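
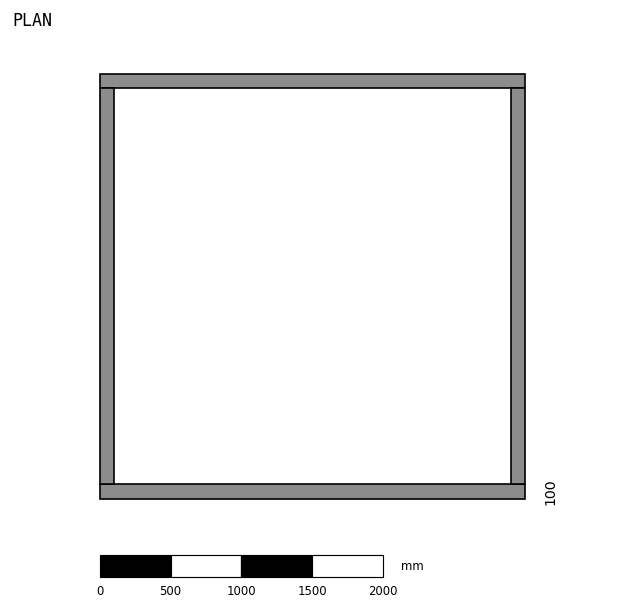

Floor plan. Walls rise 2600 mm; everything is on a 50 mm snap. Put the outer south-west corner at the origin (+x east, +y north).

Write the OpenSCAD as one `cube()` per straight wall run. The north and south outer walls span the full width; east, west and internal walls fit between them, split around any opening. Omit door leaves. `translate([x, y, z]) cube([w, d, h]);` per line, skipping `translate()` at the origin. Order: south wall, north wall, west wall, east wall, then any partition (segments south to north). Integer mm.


cube([3000, 100, 2600]);
translate([0, 2900, 0]) cube([3000, 100, 2600]);
translate([0, 100, 0]) cube([100, 2800, 2600]);
translate([2900, 100, 0]) cube([100, 2800, 2600]);


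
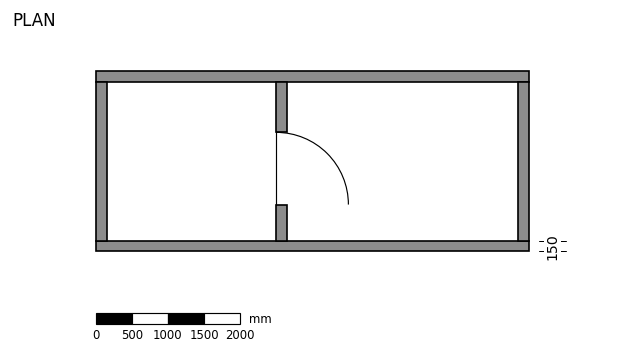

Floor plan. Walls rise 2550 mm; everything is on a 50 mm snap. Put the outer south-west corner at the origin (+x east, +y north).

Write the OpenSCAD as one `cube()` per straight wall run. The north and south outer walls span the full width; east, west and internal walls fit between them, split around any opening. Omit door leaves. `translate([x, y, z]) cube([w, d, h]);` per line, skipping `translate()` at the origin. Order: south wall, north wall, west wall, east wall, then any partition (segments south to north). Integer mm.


cube([6000, 150, 2550]);
translate([0, 2350, 0]) cube([6000, 150, 2550]);
translate([0, 150, 0]) cube([150, 2200, 2550]);
translate([5850, 150, 0]) cube([150, 2200, 2550]);
translate([2500, 150, 0]) cube([150, 500, 2550]);
translate([2500, 1650, 0]) cube([150, 700, 2550]);


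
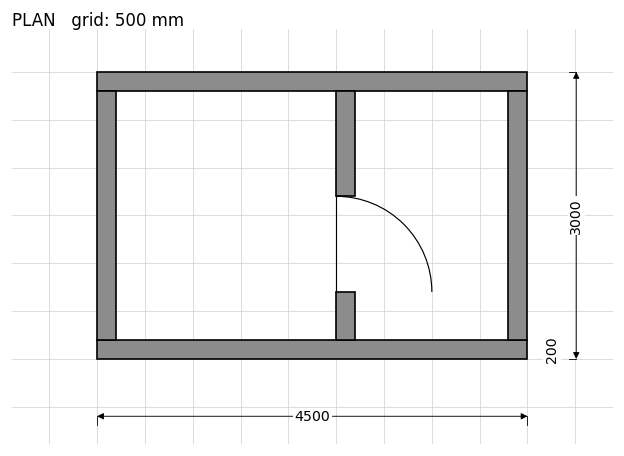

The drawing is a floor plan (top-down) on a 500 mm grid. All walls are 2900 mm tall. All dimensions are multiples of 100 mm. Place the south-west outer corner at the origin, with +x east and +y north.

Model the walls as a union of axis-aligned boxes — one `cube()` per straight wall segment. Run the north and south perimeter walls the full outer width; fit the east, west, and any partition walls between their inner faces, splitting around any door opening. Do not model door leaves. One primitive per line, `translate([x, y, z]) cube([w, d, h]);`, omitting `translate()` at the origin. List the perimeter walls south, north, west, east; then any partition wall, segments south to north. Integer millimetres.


cube([4500, 200, 2900]);
translate([0, 2800, 0]) cube([4500, 200, 2900]);
translate([0, 200, 0]) cube([200, 2600, 2900]);
translate([4300, 200, 0]) cube([200, 2600, 2900]);
translate([2500, 200, 0]) cube([200, 500, 2900]);
translate([2500, 1700, 0]) cube([200, 1100, 2900]);


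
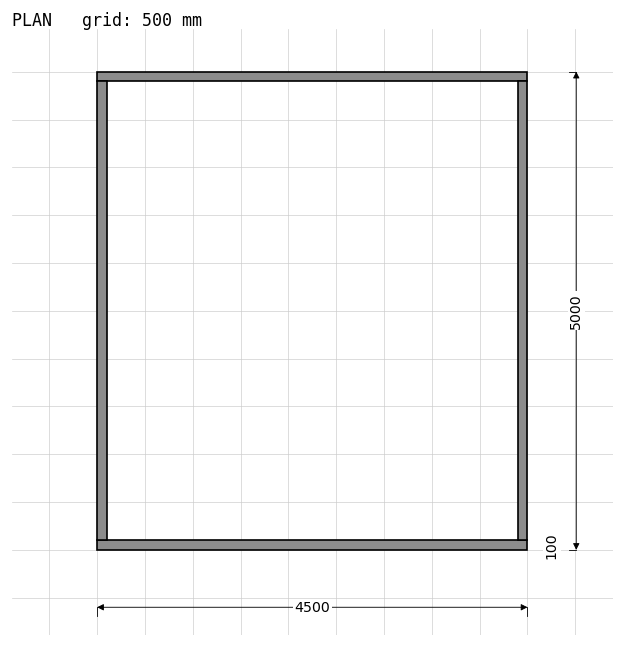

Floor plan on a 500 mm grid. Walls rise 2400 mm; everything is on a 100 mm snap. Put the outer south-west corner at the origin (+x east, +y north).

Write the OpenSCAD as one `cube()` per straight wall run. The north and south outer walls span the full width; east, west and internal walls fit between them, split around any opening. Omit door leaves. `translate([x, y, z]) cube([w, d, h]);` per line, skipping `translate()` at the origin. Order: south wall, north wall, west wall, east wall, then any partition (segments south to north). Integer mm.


cube([4500, 100, 2400]);
translate([0, 4900, 0]) cube([4500, 100, 2400]);
translate([0, 100, 0]) cube([100, 4800, 2400]);
translate([4400, 100, 0]) cube([100, 4800, 2400]);


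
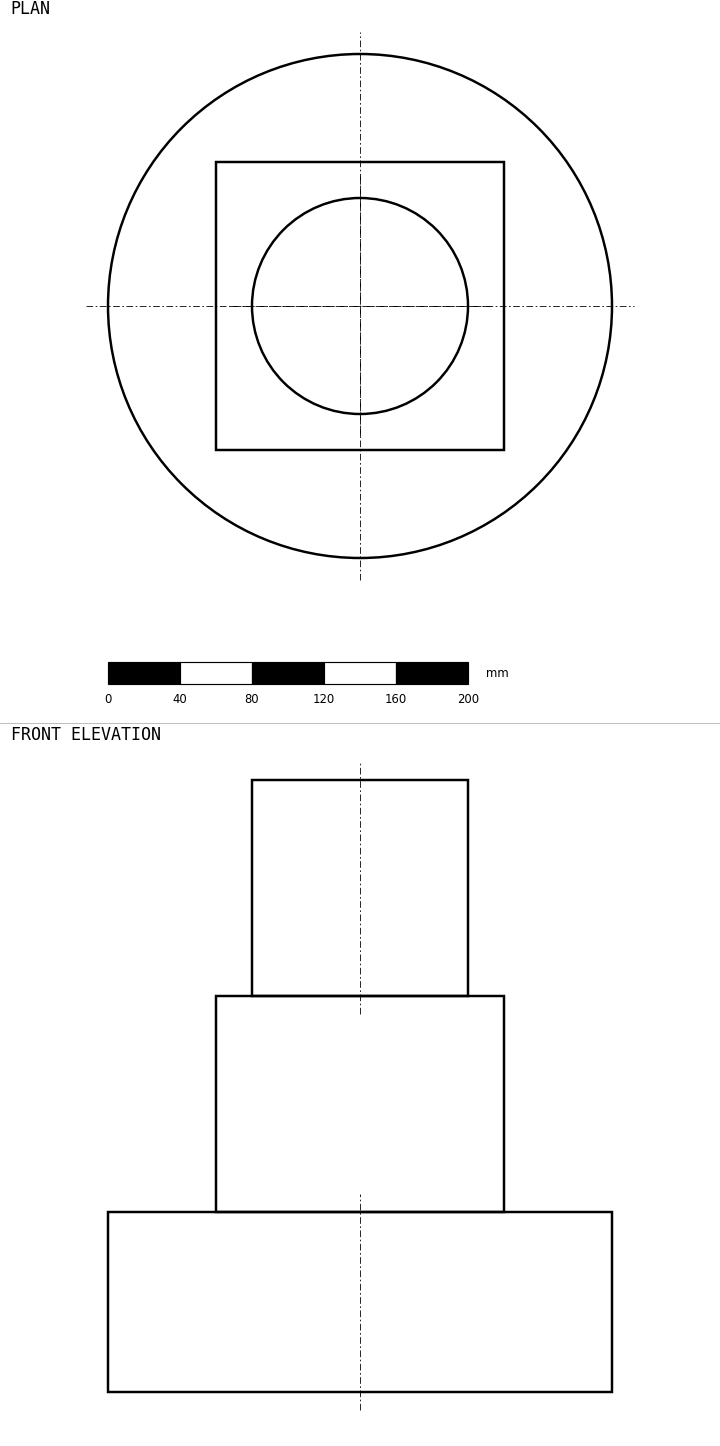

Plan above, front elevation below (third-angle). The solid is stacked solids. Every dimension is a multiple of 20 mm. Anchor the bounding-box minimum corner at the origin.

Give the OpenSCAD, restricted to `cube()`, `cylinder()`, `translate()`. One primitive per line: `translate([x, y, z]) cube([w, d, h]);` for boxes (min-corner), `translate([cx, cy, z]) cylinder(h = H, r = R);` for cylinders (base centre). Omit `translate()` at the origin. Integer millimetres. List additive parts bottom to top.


translate([140, 140, 0]) cylinder(h = 100, r = 140);
translate([60, 60, 100]) cube([160, 160, 120]);
translate([140, 140, 220]) cylinder(h = 120, r = 60);


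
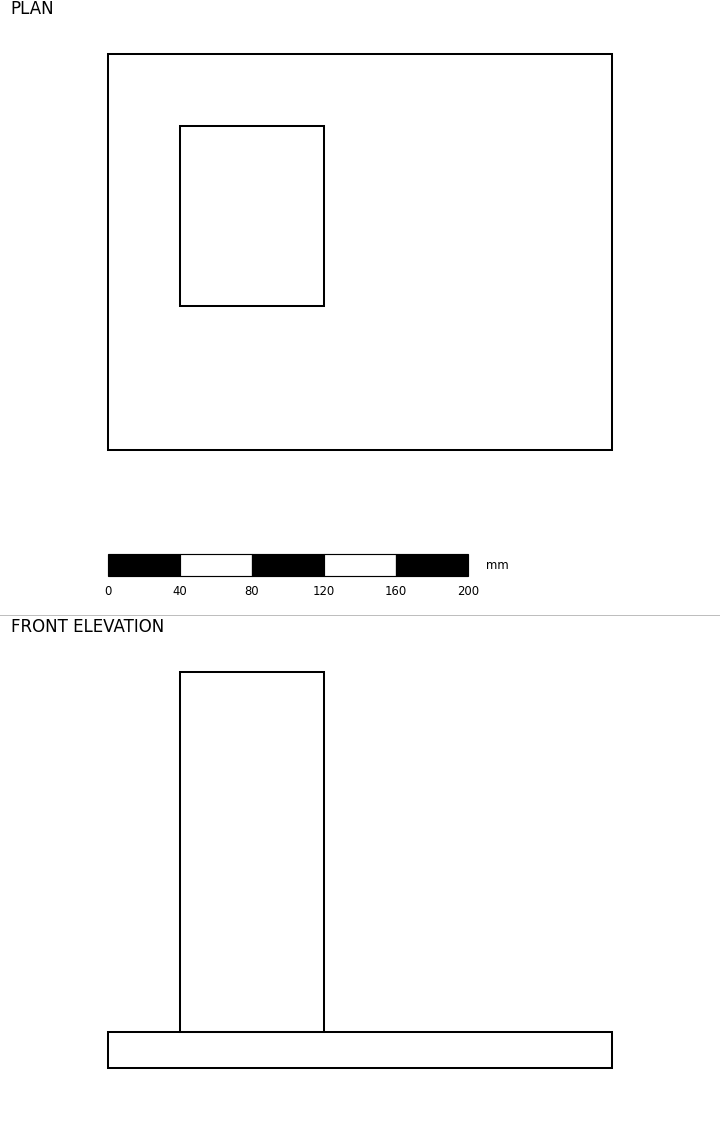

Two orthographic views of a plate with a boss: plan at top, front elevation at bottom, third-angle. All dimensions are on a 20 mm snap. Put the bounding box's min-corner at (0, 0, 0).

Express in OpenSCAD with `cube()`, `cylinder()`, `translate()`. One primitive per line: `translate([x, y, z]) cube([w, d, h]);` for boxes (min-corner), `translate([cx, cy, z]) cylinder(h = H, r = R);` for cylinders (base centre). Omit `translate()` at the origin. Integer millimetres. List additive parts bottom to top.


cube([280, 220, 20]);
translate([40, 80, 20]) cube([80, 100, 200]);


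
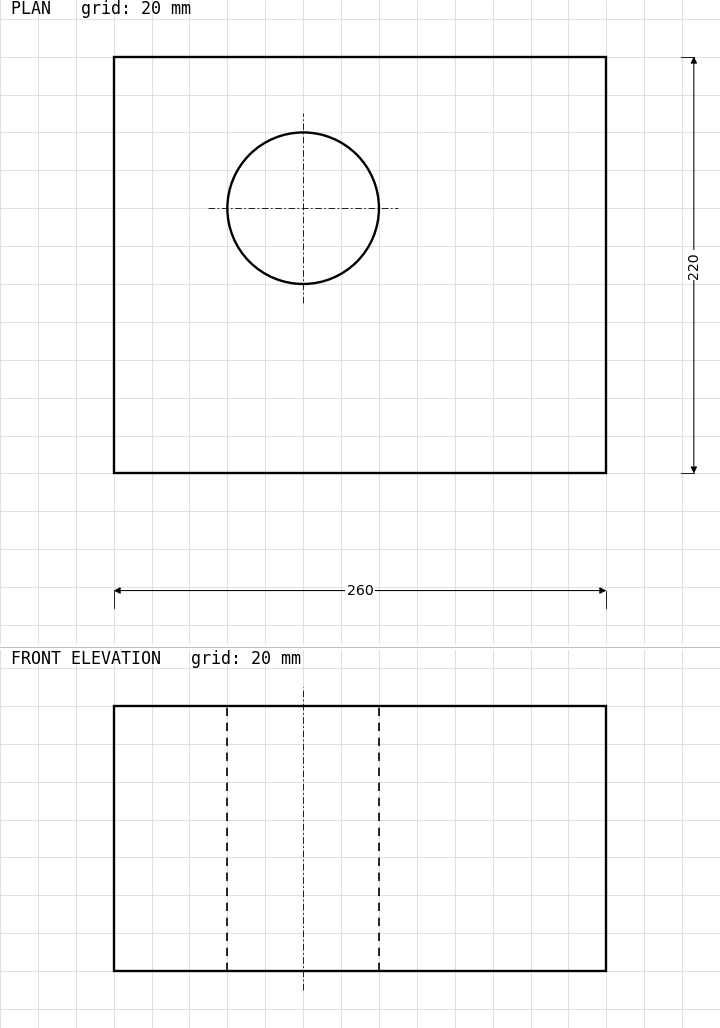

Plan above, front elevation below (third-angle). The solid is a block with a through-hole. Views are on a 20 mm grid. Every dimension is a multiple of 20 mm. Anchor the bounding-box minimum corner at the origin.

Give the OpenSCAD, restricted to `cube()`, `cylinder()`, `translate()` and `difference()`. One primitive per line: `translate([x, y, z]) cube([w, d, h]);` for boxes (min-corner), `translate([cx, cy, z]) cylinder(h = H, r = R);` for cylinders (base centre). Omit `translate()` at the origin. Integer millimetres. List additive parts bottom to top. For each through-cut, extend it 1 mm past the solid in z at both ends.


difference() {
  cube([260, 220, 140]);
  translate([100, 140, -1]) cylinder(h = 142, r = 40);
}


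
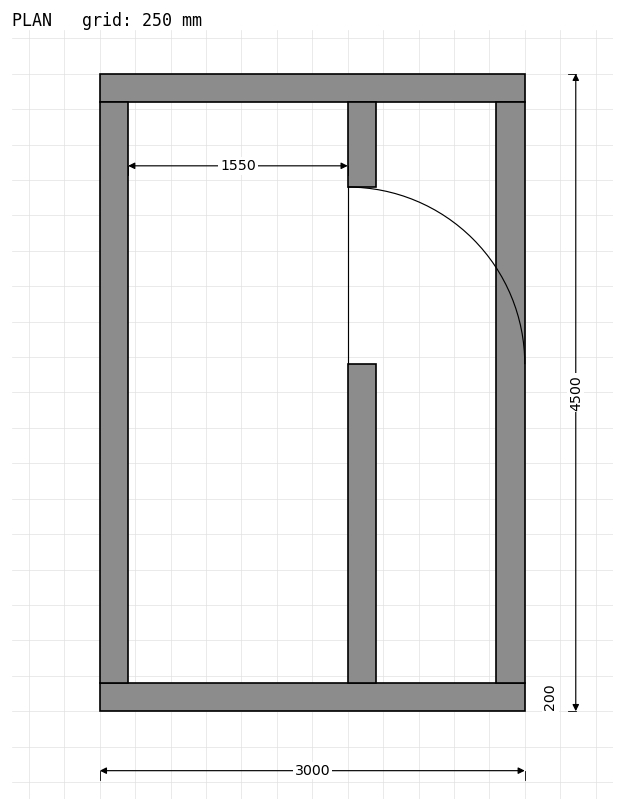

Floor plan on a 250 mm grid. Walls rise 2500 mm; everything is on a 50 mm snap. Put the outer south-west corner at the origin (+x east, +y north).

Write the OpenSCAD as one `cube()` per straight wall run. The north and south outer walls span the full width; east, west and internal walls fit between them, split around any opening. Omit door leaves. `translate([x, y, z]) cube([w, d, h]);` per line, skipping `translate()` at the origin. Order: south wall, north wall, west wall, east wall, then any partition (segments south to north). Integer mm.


cube([3000, 200, 2500]);
translate([0, 4300, 0]) cube([3000, 200, 2500]);
translate([0, 200, 0]) cube([200, 4100, 2500]);
translate([2800, 200, 0]) cube([200, 4100, 2500]);
translate([1750, 200, 0]) cube([200, 2250, 2500]);
translate([1750, 3700, 0]) cube([200, 600, 2500]);


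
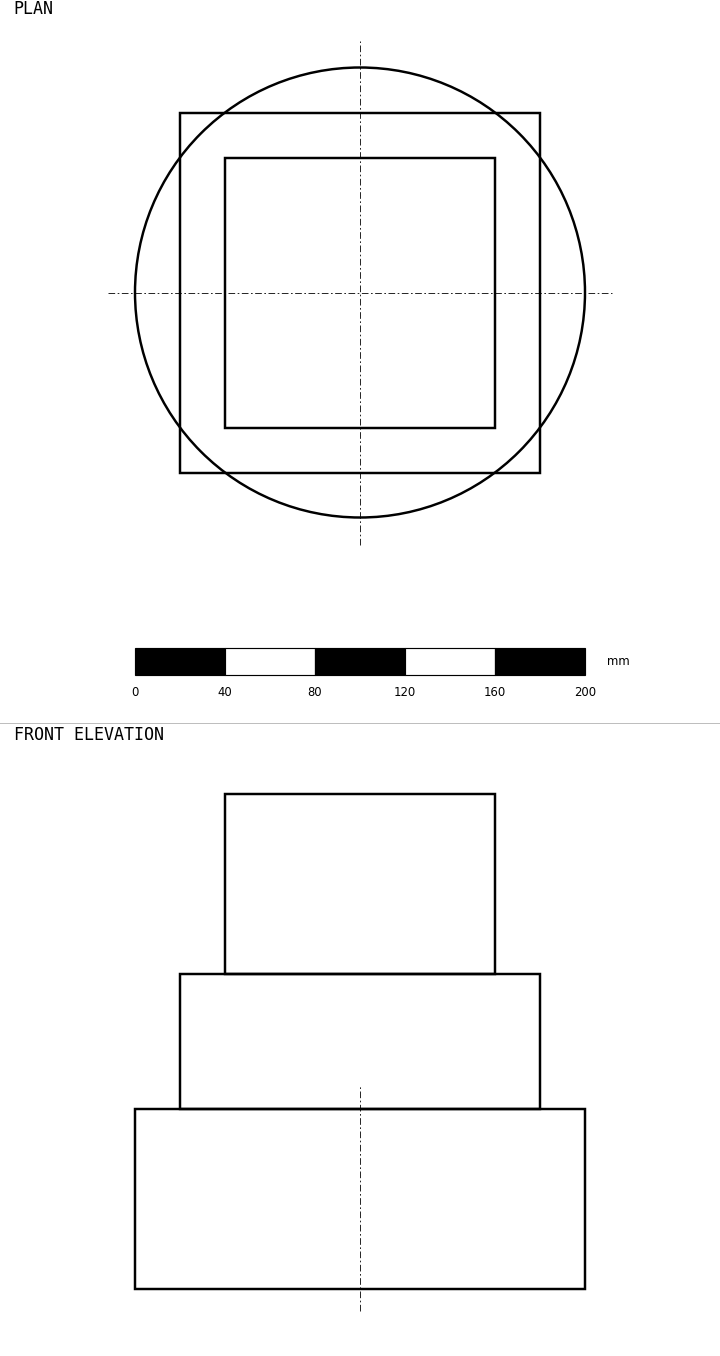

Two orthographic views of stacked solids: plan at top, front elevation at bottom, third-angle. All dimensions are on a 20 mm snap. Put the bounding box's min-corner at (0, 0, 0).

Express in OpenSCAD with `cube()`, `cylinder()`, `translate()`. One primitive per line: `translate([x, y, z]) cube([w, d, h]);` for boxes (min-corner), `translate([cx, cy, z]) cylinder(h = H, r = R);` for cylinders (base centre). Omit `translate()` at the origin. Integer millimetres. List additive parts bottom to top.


translate([100, 100, 0]) cylinder(h = 80, r = 100);
translate([20, 20, 80]) cube([160, 160, 60]);
translate([40, 40, 140]) cube([120, 120, 80]);


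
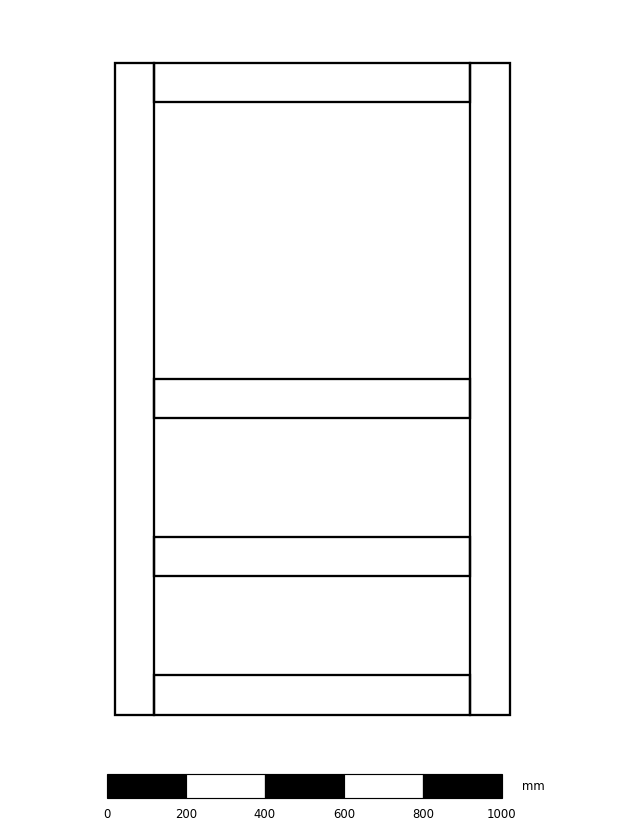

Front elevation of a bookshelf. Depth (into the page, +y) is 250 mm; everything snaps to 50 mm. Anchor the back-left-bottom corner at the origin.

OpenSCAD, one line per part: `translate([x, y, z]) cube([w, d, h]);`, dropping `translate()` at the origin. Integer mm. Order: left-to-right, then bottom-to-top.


cube([100, 250, 1650]);
translate([100, 0, 0]) cube([800, 250, 100]);
translate([100, 0, 350]) cube([800, 250, 100]);
translate([100, 0, 750]) cube([800, 250, 100]);
translate([100, 0, 1550]) cube([800, 250, 100]);
translate([900, 0, 0]) cube([100, 250, 1650]);


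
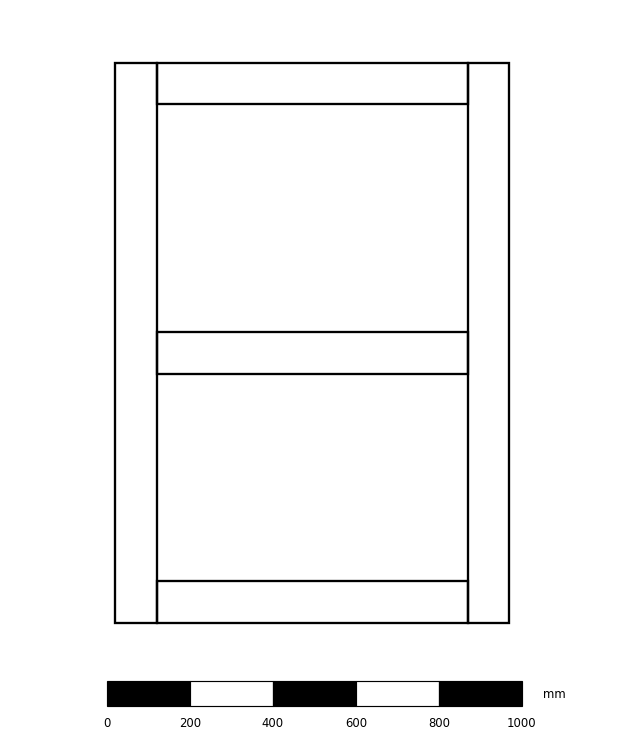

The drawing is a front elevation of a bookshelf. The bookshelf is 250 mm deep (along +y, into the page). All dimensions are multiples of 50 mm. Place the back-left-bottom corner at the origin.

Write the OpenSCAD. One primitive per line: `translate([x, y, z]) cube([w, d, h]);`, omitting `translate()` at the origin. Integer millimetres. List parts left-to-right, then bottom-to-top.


cube([100, 250, 1350]);
translate([100, 0, 0]) cube([750, 250, 100]);
translate([100, 0, 600]) cube([750, 250, 100]);
translate([100, 0, 1250]) cube([750, 250, 100]);
translate([850, 0, 0]) cube([100, 250, 1350]);


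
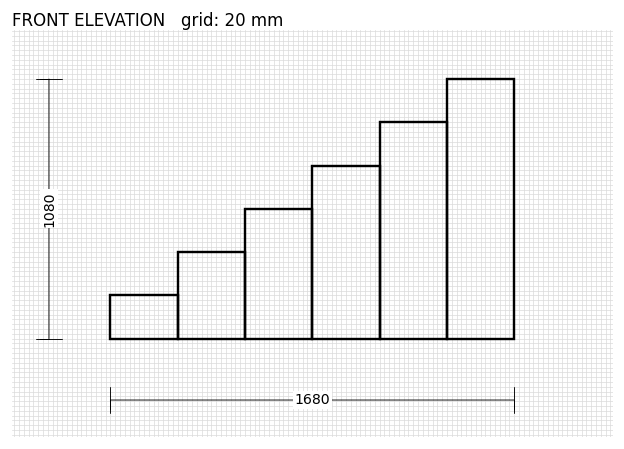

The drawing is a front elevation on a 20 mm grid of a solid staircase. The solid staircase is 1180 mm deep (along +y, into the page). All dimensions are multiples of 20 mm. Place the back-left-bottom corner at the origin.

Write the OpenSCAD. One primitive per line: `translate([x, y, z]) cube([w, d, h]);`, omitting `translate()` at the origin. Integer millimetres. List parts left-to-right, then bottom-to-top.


cube([280, 1180, 180]);
translate([280, 0, 0]) cube([280, 1180, 360]);
translate([560, 0, 0]) cube([280, 1180, 540]);
translate([840, 0, 0]) cube([280, 1180, 720]);
translate([1120, 0, 0]) cube([280, 1180, 900]);
translate([1400, 0, 0]) cube([280, 1180, 1080]);


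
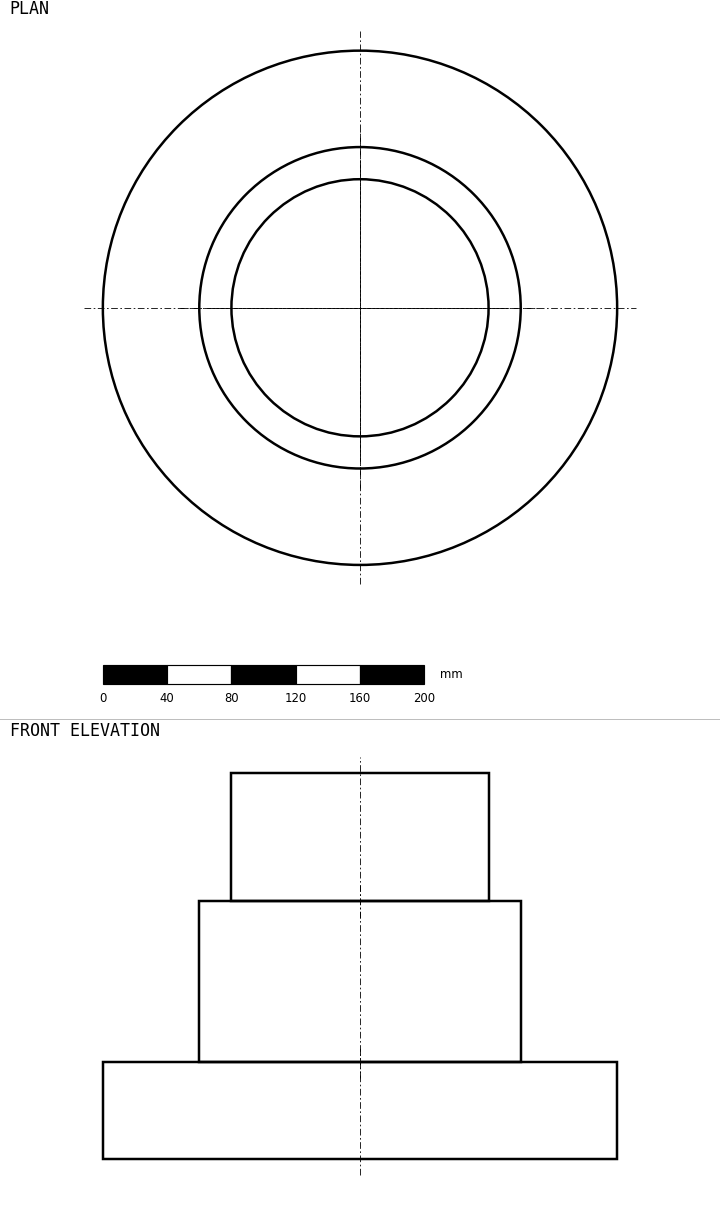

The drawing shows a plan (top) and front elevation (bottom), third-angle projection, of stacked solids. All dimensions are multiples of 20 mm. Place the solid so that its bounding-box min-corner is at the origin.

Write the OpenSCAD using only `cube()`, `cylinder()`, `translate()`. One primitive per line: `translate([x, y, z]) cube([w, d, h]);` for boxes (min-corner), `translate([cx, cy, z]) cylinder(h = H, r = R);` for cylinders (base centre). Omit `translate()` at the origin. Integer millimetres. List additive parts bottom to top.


translate([160, 160, 0]) cylinder(h = 60, r = 160);
translate([160, 160, 60]) cylinder(h = 100, r = 100);
translate([160, 160, 160]) cylinder(h = 80, r = 80);


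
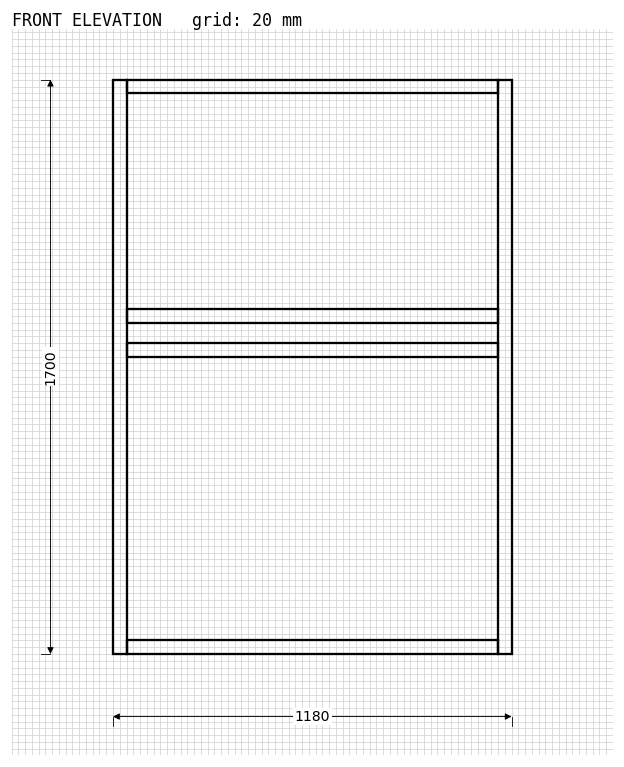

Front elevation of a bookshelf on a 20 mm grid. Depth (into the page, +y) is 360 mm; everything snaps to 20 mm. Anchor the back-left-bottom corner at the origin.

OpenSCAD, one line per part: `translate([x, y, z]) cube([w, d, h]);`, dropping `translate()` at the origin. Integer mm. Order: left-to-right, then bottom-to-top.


cube([40, 360, 1700]);
translate([40, 0, 0]) cube([1100, 360, 40]);
translate([40, 0, 880]) cube([1100, 360, 40]);
translate([40, 0, 980]) cube([1100, 360, 40]);
translate([40, 0, 1660]) cube([1100, 360, 40]);
translate([1140, 0, 0]) cube([40, 360, 1700]);


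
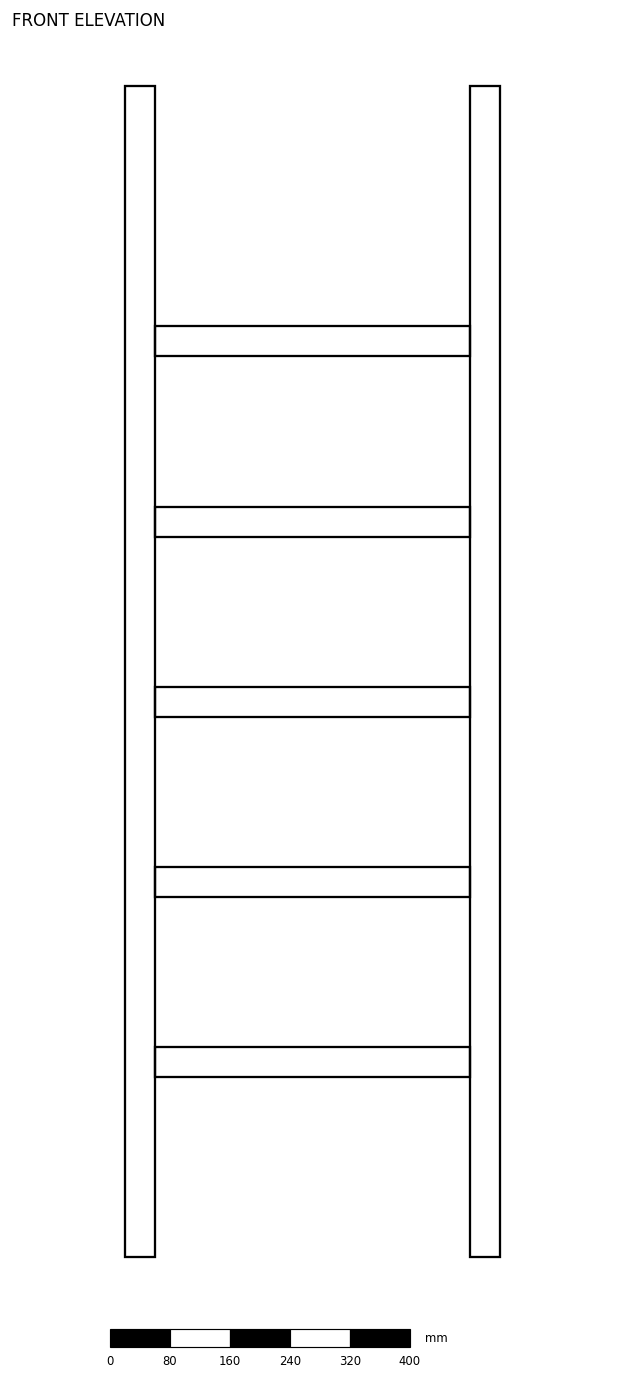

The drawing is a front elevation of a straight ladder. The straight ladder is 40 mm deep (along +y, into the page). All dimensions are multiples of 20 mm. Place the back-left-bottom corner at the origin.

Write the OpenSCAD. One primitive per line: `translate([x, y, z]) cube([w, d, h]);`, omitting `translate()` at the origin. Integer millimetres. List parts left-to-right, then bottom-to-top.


cube([40, 40, 1560]);
translate([40, 0, 240]) cube([420, 40, 40]);
translate([40, 0, 480]) cube([420, 40, 40]);
translate([40, 0, 720]) cube([420, 40, 40]);
translate([40, 0, 960]) cube([420, 40, 40]);
translate([40, 0, 1200]) cube([420, 40, 40]);
translate([460, 0, 0]) cube([40, 40, 1560]);


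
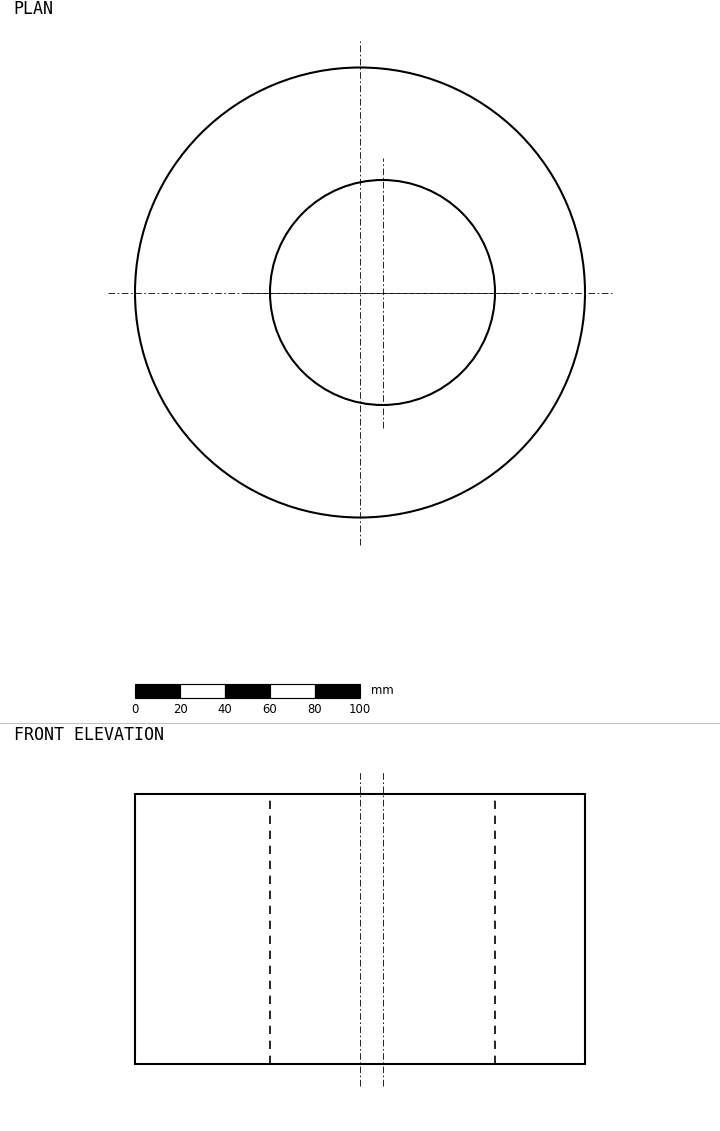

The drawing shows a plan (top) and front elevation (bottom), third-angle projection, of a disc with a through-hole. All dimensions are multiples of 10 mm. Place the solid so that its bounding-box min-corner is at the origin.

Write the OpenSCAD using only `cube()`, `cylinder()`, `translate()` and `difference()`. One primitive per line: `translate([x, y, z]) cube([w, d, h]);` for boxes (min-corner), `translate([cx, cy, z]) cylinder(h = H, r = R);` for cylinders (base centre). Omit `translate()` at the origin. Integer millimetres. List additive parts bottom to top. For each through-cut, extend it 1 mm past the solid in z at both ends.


difference() {
  translate([100, 100, 0]) cylinder(h = 120, r = 100);
  translate([110, 100, -1]) cylinder(h = 122, r = 50);
}


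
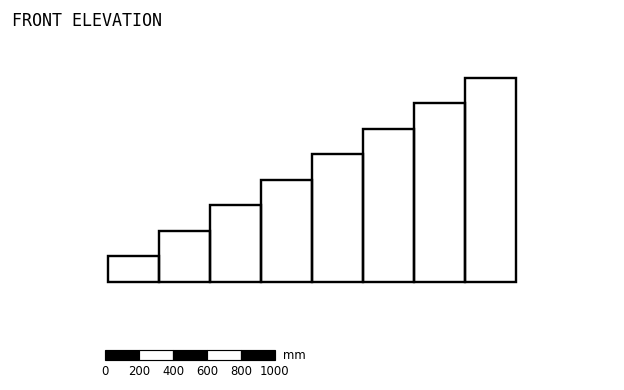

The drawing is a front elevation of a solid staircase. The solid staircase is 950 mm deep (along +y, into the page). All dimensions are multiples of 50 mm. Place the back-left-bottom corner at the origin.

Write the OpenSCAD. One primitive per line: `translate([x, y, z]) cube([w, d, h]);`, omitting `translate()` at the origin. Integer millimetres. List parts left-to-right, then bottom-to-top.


cube([300, 950, 150]);
translate([300, 0, 0]) cube([300, 950, 300]);
translate([600, 0, 0]) cube([300, 950, 450]);
translate([900, 0, 0]) cube([300, 950, 600]);
translate([1200, 0, 0]) cube([300, 950, 750]);
translate([1500, 0, 0]) cube([300, 950, 900]);
translate([1800, 0, 0]) cube([300, 950, 1050]);
translate([2100, 0, 0]) cube([300, 950, 1200]);


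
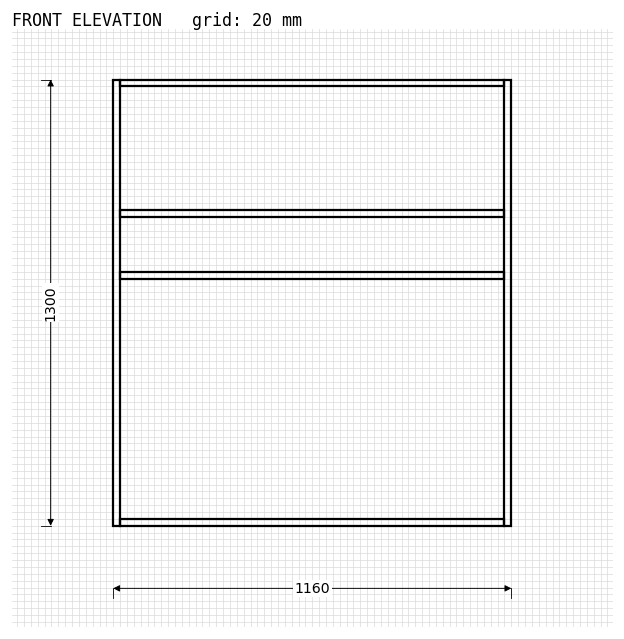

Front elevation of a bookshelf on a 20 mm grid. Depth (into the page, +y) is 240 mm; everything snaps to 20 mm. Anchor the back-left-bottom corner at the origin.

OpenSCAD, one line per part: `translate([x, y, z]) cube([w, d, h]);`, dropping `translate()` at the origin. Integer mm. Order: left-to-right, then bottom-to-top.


cube([20, 240, 1300]);
translate([20, 0, 0]) cube([1120, 240, 20]);
translate([20, 0, 720]) cube([1120, 240, 20]);
translate([20, 0, 900]) cube([1120, 240, 20]);
translate([20, 0, 1280]) cube([1120, 240, 20]);
translate([1140, 0, 0]) cube([20, 240, 1300]);


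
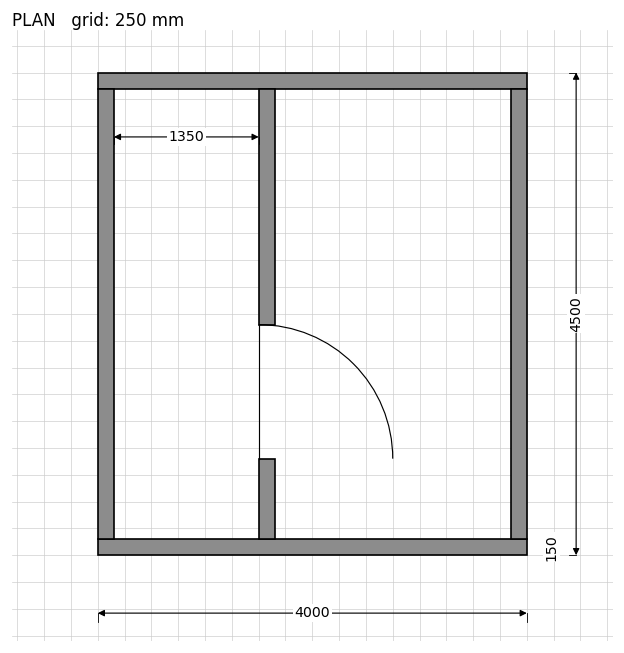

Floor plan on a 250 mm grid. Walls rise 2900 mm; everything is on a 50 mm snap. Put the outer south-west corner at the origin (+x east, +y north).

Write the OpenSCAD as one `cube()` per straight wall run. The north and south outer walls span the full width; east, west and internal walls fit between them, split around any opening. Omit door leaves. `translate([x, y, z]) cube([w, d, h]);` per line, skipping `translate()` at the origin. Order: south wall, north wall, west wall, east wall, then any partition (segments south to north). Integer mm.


cube([4000, 150, 2900]);
translate([0, 4350, 0]) cube([4000, 150, 2900]);
translate([0, 150, 0]) cube([150, 4200, 2900]);
translate([3850, 150, 0]) cube([150, 4200, 2900]);
translate([1500, 150, 0]) cube([150, 750, 2900]);
translate([1500, 2150, 0]) cube([150, 2200, 2900]);


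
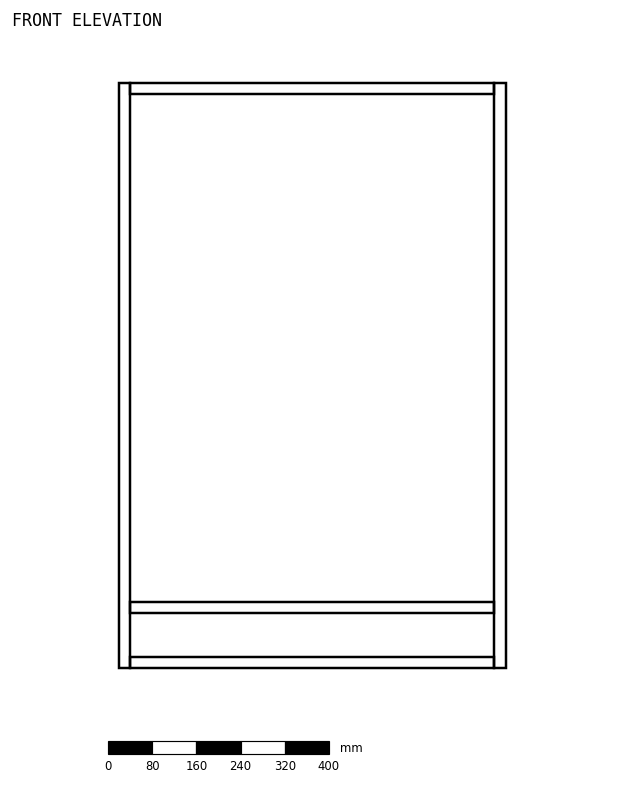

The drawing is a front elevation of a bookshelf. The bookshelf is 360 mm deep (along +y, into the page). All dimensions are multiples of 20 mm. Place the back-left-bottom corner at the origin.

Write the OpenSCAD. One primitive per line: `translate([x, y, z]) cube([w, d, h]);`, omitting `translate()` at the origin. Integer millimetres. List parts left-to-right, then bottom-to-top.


cube([20, 360, 1060]);
translate([20, 0, 0]) cube([660, 360, 20]);
translate([20, 0, 100]) cube([660, 360, 20]);
translate([20, 0, 1040]) cube([660, 360, 20]);
translate([680, 0, 0]) cube([20, 360, 1060]);


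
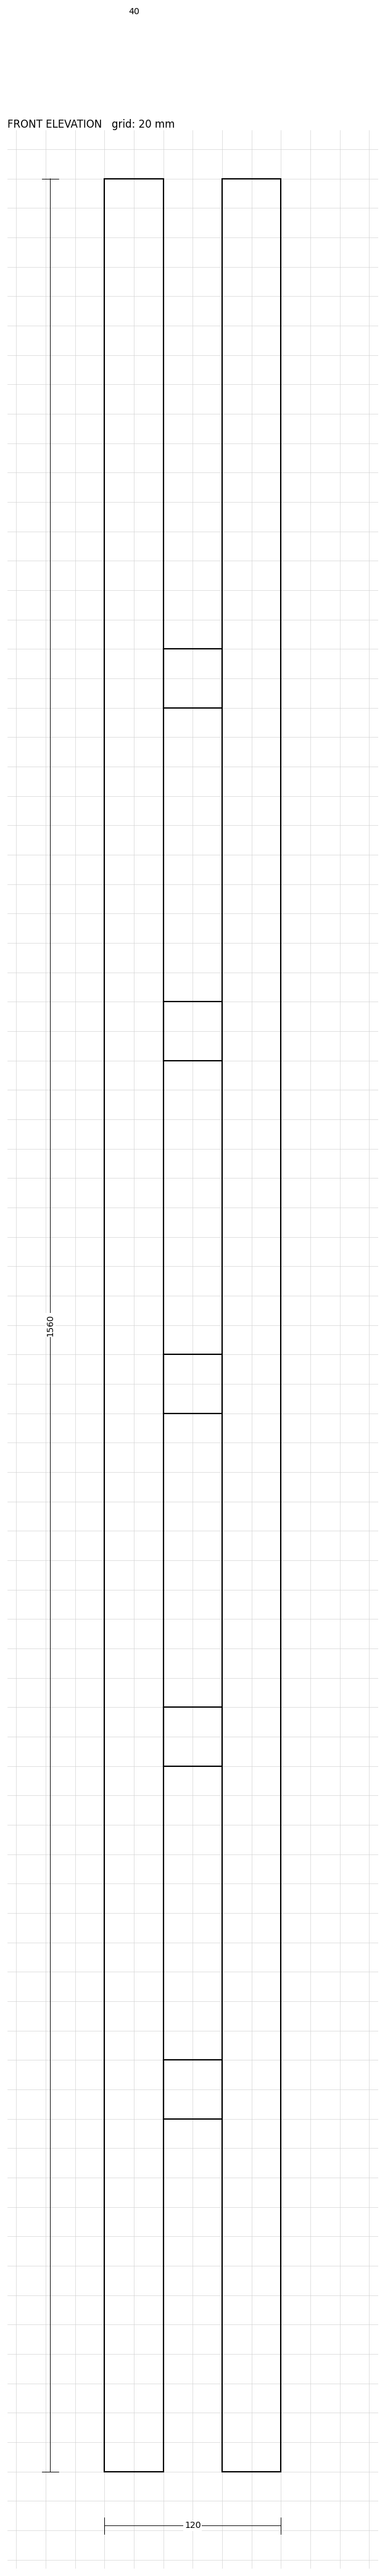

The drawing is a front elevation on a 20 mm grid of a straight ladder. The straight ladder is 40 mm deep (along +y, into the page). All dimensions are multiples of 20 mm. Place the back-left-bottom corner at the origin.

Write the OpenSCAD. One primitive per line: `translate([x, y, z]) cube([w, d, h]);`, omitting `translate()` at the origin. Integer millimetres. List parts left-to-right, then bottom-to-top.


cube([40, 40, 1560]);
translate([40, 0, 240]) cube([40, 40, 40]);
translate([40, 0, 480]) cube([40, 40, 40]);
translate([40, 0, 720]) cube([40, 40, 40]);
translate([40, 0, 960]) cube([40, 40, 40]);
translate([40, 0, 1200]) cube([40, 40, 40]);
translate([80, 0, 0]) cube([40, 40, 1560]);


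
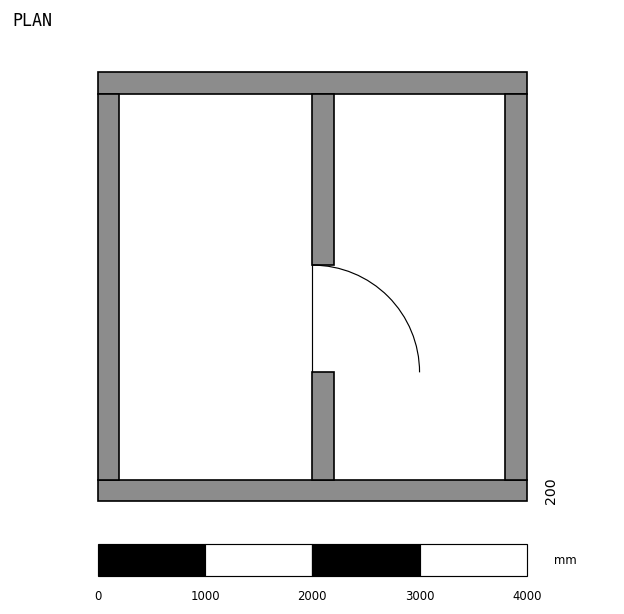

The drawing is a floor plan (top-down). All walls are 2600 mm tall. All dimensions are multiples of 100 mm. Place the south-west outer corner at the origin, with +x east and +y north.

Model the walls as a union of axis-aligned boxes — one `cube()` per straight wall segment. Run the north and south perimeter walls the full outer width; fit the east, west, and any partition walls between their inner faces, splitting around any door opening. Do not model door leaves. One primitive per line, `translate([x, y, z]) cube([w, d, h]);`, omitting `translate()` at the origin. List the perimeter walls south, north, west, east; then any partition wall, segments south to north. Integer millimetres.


cube([4000, 200, 2600]);
translate([0, 3800, 0]) cube([4000, 200, 2600]);
translate([0, 200, 0]) cube([200, 3600, 2600]);
translate([3800, 200, 0]) cube([200, 3600, 2600]);
translate([2000, 200, 0]) cube([200, 1000, 2600]);
translate([2000, 2200, 0]) cube([200, 1600, 2600]);


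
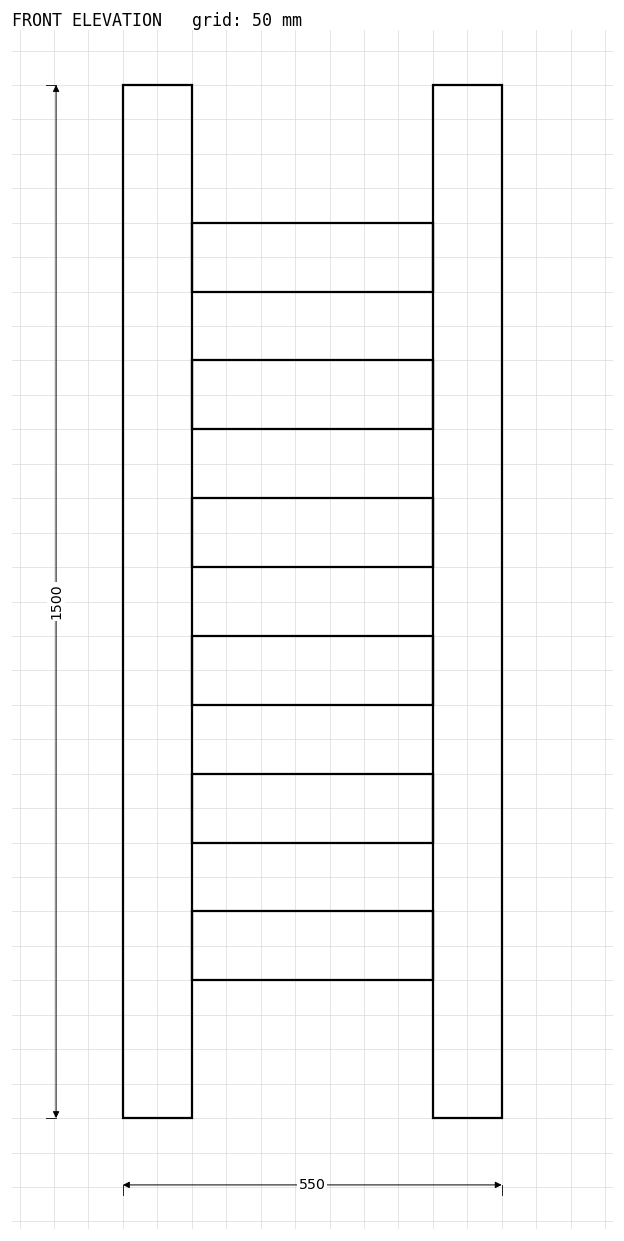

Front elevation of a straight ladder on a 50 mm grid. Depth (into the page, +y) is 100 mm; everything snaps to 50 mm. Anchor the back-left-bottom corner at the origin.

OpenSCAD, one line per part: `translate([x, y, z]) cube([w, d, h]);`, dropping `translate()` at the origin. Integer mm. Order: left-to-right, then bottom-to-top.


cube([100, 100, 1500]);
translate([100, 0, 200]) cube([350, 100, 100]);
translate([100, 0, 400]) cube([350, 100, 100]);
translate([100, 0, 600]) cube([350, 100, 100]);
translate([100, 0, 800]) cube([350, 100, 100]);
translate([100, 0, 1000]) cube([350, 100, 100]);
translate([100, 0, 1200]) cube([350, 100, 100]);
translate([450, 0, 0]) cube([100, 100, 1500]);


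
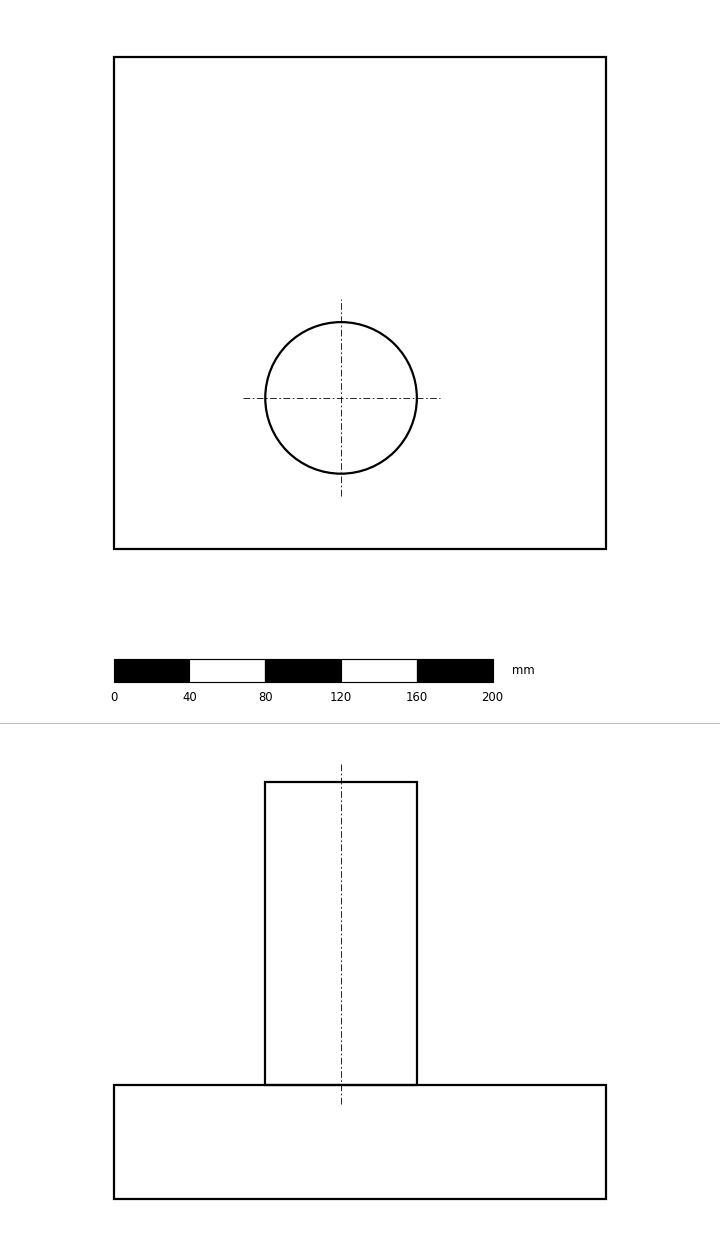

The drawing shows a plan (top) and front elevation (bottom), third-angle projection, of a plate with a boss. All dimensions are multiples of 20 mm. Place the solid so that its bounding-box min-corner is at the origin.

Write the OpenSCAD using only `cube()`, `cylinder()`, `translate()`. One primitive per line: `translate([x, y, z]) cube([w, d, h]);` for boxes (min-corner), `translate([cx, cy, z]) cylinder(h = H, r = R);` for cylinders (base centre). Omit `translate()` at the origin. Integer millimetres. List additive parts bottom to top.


cube([260, 260, 60]);
translate([120, 80, 60]) cylinder(h = 160, r = 40);


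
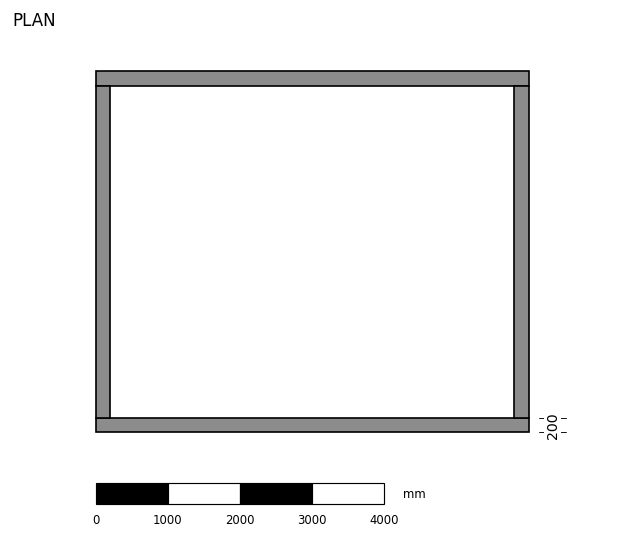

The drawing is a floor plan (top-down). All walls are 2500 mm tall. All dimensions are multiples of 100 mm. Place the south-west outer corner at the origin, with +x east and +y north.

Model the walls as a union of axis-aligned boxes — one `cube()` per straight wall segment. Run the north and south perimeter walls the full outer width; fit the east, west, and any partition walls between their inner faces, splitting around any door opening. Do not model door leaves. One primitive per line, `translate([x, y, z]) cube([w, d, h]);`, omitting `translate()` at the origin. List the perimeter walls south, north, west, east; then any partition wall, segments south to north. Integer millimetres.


cube([6000, 200, 2500]);
translate([0, 4800, 0]) cube([6000, 200, 2500]);
translate([0, 200, 0]) cube([200, 4600, 2500]);
translate([5800, 200, 0]) cube([200, 4600, 2500]);


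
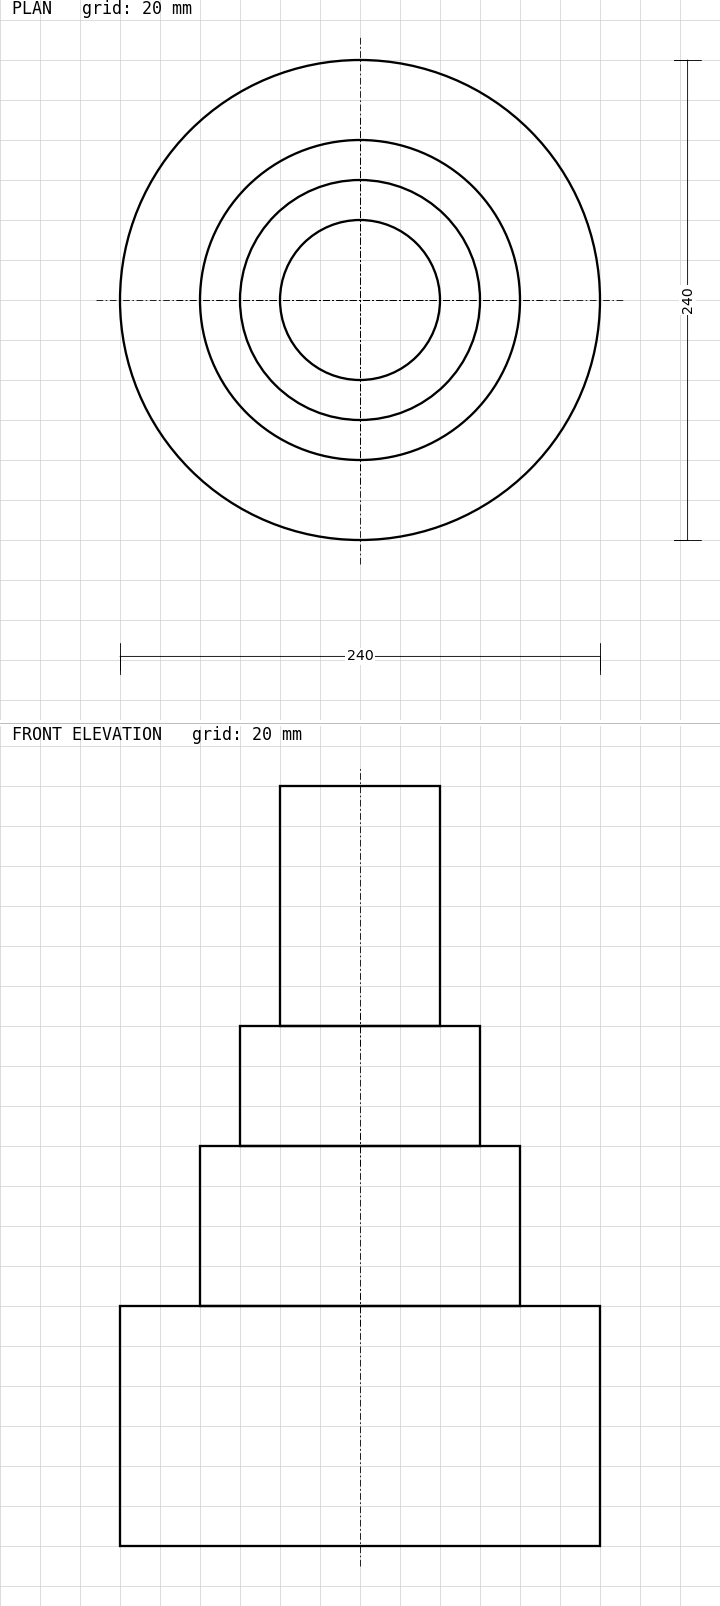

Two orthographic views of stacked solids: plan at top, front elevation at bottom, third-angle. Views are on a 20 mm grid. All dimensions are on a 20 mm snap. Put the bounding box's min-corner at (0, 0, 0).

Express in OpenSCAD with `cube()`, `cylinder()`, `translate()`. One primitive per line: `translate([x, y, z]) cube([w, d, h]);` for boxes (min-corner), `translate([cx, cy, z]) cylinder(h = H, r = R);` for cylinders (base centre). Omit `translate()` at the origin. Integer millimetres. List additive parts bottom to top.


translate([120, 120, 0]) cylinder(h = 120, r = 120);
translate([120, 120, 120]) cylinder(h = 80, r = 80);
translate([120, 120, 200]) cylinder(h = 60, r = 60);
translate([120, 120, 260]) cylinder(h = 120, r = 40);


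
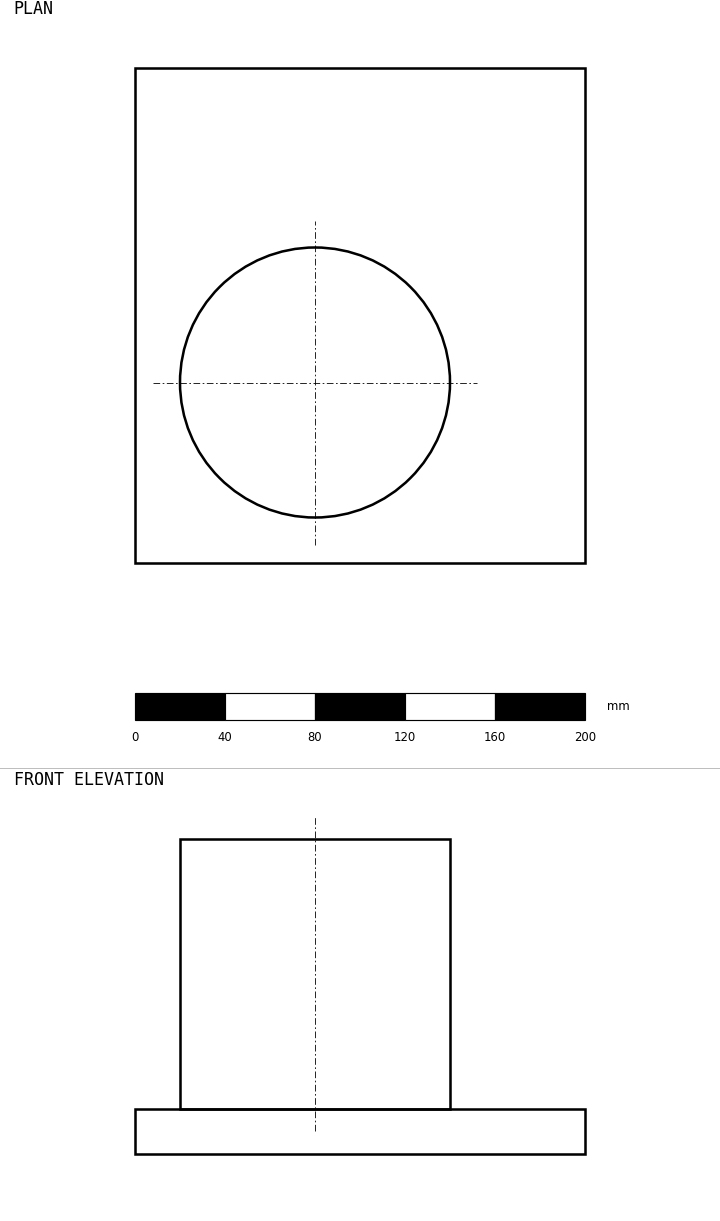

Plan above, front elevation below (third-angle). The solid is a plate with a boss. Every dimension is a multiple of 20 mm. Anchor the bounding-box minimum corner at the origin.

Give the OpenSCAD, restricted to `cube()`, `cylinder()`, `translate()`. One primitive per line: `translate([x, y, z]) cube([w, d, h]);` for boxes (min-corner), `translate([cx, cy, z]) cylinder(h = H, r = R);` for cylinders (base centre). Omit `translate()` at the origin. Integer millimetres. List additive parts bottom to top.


cube([200, 220, 20]);
translate([80, 80, 20]) cylinder(h = 120, r = 60);


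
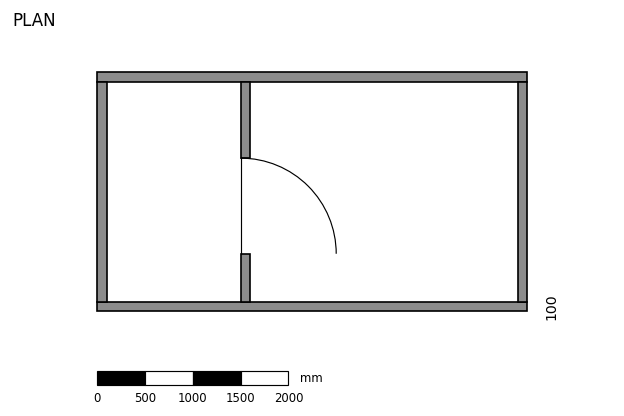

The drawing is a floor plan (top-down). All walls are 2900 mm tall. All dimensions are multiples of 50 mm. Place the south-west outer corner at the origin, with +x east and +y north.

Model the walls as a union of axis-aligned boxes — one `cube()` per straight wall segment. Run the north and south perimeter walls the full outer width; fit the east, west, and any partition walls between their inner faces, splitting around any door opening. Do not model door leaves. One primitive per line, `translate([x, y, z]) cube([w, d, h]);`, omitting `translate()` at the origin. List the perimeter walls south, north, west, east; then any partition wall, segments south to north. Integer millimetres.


cube([4500, 100, 2900]);
translate([0, 2400, 0]) cube([4500, 100, 2900]);
translate([0, 100, 0]) cube([100, 2300, 2900]);
translate([4400, 100, 0]) cube([100, 2300, 2900]);
translate([1500, 100, 0]) cube([100, 500, 2900]);
translate([1500, 1600, 0]) cube([100, 800, 2900]);


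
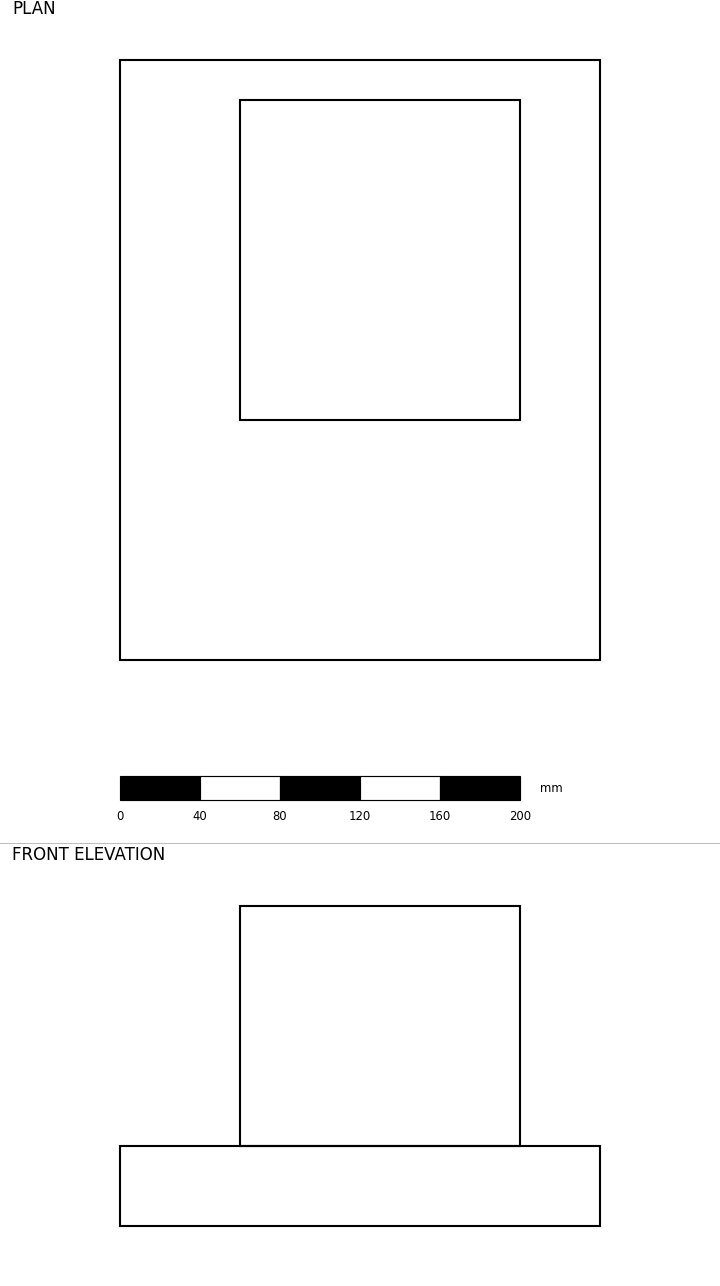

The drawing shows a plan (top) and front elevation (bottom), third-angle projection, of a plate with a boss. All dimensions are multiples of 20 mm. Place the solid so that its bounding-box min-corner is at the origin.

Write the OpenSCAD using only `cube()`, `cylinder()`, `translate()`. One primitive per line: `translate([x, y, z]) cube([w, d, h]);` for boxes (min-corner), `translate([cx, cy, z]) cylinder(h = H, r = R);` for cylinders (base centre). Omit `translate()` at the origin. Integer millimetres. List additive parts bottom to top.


cube([240, 300, 40]);
translate([60, 120, 40]) cube([140, 160, 120]);


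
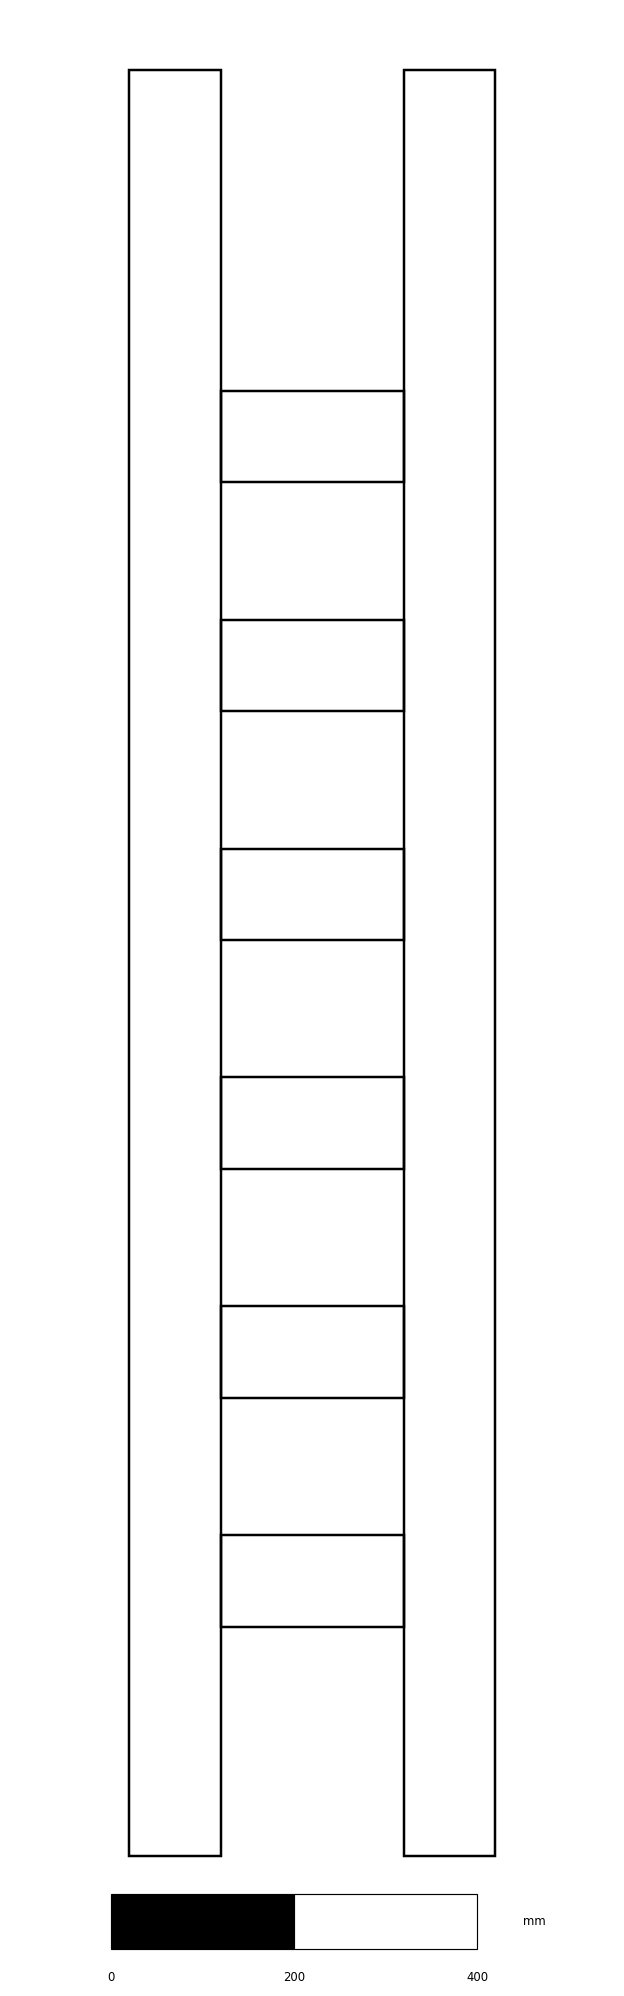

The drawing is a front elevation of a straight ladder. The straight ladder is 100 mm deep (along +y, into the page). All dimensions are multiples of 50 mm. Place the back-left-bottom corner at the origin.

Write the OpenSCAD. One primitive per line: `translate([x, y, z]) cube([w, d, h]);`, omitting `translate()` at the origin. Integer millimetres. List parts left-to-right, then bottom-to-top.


cube([100, 100, 1950]);
translate([100, 0, 250]) cube([200, 100, 100]);
translate([100, 0, 500]) cube([200, 100, 100]);
translate([100, 0, 750]) cube([200, 100, 100]);
translate([100, 0, 1000]) cube([200, 100, 100]);
translate([100, 0, 1250]) cube([200, 100, 100]);
translate([100, 0, 1500]) cube([200, 100, 100]);
translate([300, 0, 0]) cube([100, 100, 1950]);


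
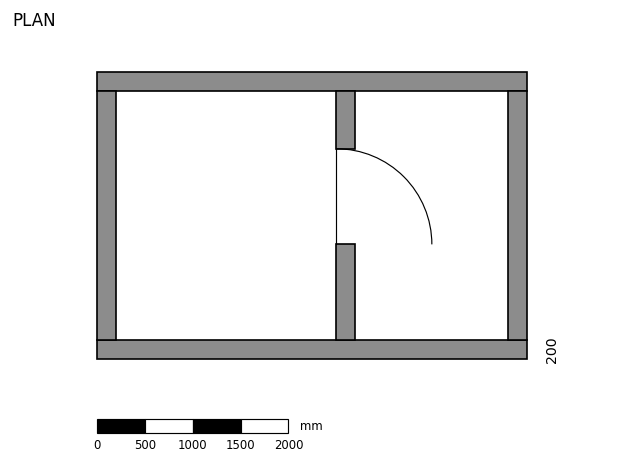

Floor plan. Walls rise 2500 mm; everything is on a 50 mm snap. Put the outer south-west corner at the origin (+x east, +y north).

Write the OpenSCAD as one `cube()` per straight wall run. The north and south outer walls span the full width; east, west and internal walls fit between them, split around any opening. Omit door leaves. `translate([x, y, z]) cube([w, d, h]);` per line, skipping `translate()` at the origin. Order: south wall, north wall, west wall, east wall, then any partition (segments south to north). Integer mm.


cube([4500, 200, 2500]);
translate([0, 2800, 0]) cube([4500, 200, 2500]);
translate([0, 200, 0]) cube([200, 2600, 2500]);
translate([4300, 200, 0]) cube([200, 2600, 2500]);
translate([2500, 200, 0]) cube([200, 1000, 2500]);
translate([2500, 2200, 0]) cube([200, 600, 2500]);


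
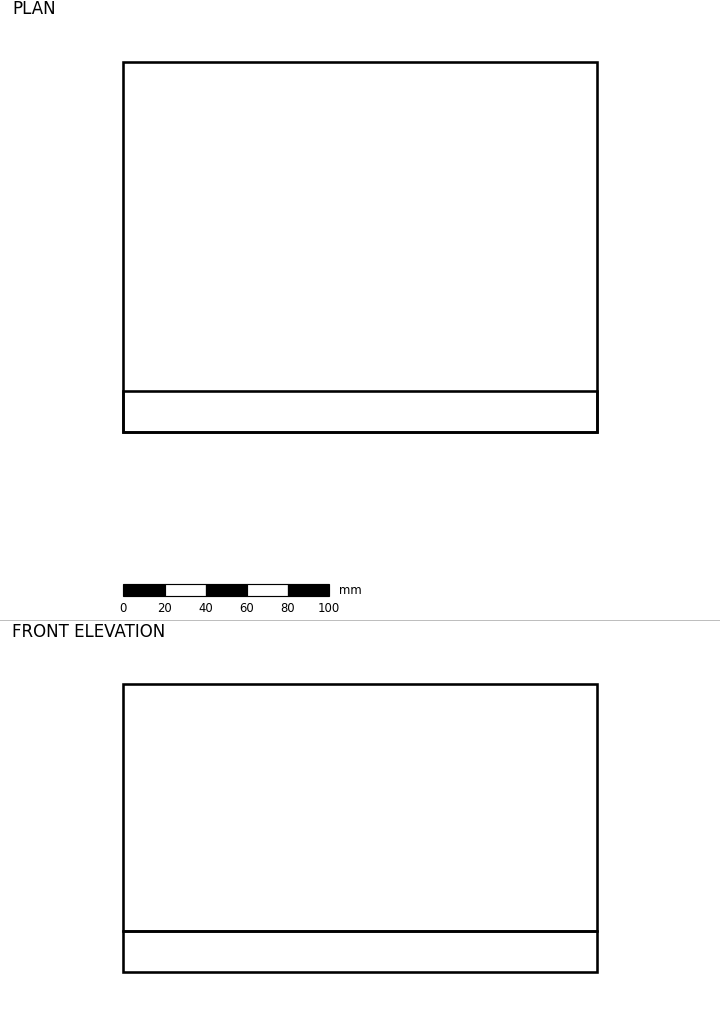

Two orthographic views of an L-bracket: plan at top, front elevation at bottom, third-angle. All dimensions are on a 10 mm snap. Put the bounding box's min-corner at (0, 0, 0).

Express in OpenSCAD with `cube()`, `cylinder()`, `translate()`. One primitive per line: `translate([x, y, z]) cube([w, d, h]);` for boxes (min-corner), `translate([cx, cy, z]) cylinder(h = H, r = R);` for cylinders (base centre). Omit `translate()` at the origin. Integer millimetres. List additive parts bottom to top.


cube([230, 180, 20]);
translate([0, 0, 20]) cube([230, 20, 120]);


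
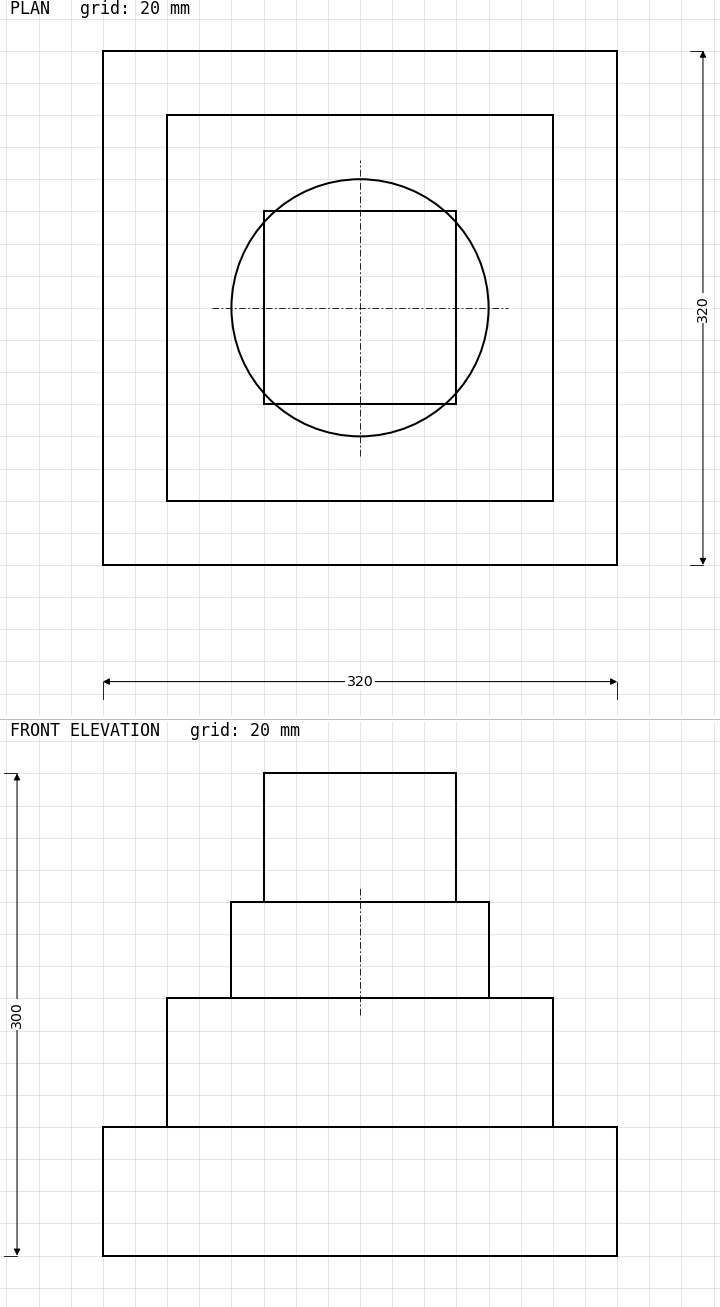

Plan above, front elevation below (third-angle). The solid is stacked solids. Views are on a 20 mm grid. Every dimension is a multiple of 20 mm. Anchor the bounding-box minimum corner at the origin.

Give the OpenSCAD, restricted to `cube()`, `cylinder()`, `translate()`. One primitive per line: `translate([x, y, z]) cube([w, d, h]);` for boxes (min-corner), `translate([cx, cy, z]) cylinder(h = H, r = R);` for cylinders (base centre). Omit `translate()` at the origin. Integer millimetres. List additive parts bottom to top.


cube([320, 320, 80]);
translate([40, 40, 80]) cube([240, 240, 80]);
translate([160, 160, 160]) cylinder(h = 60, r = 80);
translate([100, 100, 220]) cube([120, 120, 80]);


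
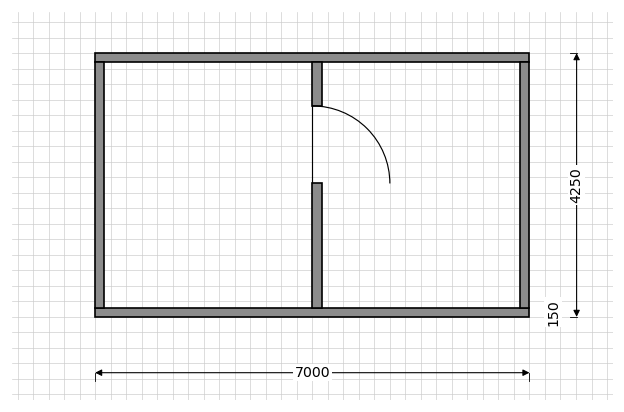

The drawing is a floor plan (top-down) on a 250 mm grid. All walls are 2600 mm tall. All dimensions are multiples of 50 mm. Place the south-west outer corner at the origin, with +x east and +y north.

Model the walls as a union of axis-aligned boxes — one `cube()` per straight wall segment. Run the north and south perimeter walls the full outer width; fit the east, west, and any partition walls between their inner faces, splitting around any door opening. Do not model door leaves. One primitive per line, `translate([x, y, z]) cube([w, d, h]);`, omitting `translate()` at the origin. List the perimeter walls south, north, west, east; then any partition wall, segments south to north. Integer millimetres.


cube([7000, 150, 2600]);
translate([0, 4100, 0]) cube([7000, 150, 2600]);
translate([0, 150, 0]) cube([150, 3950, 2600]);
translate([6850, 150, 0]) cube([150, 3950, 2600]);
translate([3500, 150, 0]) cube([150, 2000, 2600]);
translate([3500, 3400, 0]) cube([150, 700, 2600]);


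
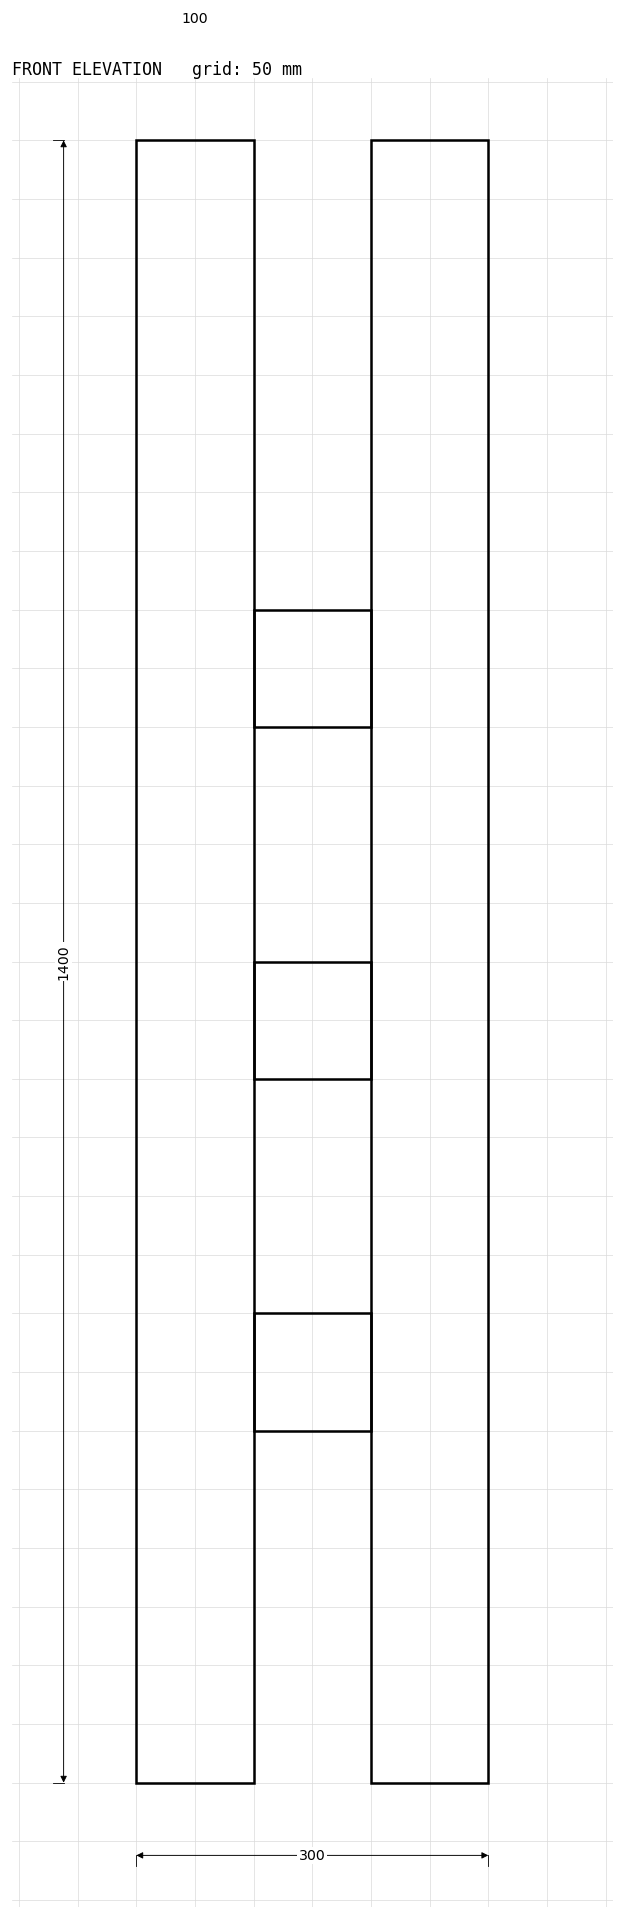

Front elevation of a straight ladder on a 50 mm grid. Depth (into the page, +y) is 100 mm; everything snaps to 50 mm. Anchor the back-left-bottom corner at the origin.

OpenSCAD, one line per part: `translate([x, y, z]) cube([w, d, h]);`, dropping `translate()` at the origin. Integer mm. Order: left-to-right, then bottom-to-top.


cube([100, 100, 1400]);
translate([100, 0, 300]) cube([100, 100, 100]);
translate([100, 0, 600]) cube([100, 100, 100]);
translate([100, 0, 900]) cube([100, 100, 100]);
translate([200, 0, 0]) cube([100, 100, 1400]);
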